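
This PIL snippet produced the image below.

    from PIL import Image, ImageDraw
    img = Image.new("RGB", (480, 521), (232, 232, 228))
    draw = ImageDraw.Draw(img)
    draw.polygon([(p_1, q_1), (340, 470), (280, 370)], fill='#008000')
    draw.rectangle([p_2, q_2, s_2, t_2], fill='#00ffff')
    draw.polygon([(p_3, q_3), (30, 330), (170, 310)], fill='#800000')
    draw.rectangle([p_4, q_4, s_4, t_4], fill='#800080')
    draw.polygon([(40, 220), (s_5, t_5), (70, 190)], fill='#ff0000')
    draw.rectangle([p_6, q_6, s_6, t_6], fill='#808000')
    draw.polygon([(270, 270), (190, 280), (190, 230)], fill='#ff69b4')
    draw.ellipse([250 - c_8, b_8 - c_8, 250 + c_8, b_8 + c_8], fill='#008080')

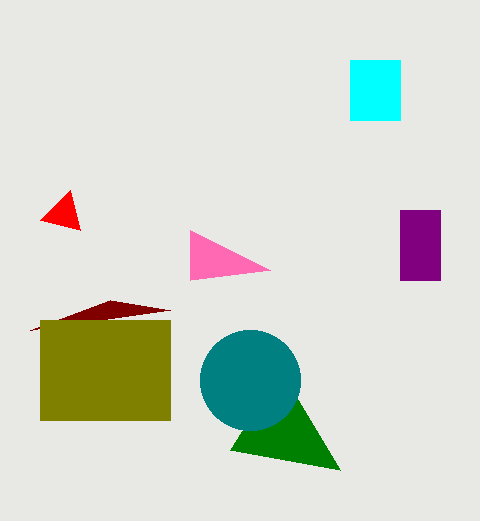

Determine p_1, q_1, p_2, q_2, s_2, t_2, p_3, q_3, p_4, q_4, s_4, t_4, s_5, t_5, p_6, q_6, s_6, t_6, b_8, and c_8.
p_1 = 230; q_1 = 450; p_2 = 350; q_2 = 60; s_2 = 400; t_2 = 120; p_3 = 110; q_3 = 300; p_4 = 400; q_4 = 210; s_4 = 440; t_4 = 280; s_5 = 80; t_5 = 230; p_6 = 40; q_6 = 320; s_6 = 170; t_6 = 420; b_8 = 380; c_8 = 50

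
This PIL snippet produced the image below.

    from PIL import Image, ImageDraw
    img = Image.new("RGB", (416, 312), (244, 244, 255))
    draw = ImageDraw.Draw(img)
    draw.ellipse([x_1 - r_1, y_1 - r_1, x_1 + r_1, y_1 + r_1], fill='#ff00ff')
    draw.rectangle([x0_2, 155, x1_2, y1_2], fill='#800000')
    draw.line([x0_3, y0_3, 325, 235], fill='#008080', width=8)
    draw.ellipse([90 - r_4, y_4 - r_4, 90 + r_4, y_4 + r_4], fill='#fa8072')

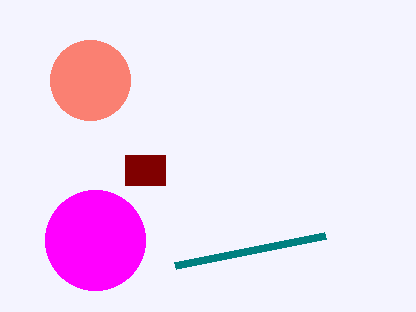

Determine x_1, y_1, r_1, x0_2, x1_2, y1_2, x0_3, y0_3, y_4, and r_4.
x_1 = 95, y_1 = 240, r_1 = 50, x0_2 = 125, x1_2 = 165, y1_2 = 185, x0_3 = 175, y0_3 = 265, y_4 = 80, r_4 = 40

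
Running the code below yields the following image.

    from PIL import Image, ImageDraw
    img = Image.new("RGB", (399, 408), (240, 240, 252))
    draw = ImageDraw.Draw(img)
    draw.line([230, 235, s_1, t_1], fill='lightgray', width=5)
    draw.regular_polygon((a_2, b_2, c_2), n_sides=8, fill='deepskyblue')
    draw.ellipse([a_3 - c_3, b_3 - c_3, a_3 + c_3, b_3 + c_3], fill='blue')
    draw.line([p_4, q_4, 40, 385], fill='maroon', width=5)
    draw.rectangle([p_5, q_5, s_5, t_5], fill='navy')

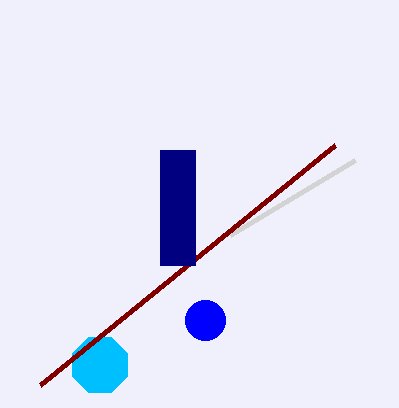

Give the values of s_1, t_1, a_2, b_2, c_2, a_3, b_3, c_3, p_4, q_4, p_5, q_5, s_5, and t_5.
s_1 = 355, t_1 = 160, a_2 = 100, b_2 = 365, c_2 = 30, a_3 = 205, b_3 = 320, c_3 = 20, p_4 = 335, q_4 = 145, p_5 = 160, q_5 = 150, s_5 = 195, t_5 = 265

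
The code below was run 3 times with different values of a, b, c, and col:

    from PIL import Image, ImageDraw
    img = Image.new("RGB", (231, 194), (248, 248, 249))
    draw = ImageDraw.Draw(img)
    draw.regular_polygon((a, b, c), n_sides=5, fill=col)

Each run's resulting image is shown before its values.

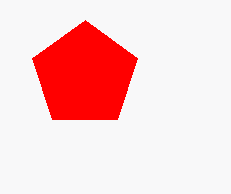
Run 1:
a = 85
b = 75
c = 55
col = 'red'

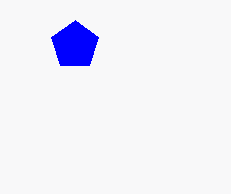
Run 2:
a = 75
b = 45
c = 25
col = 'blue'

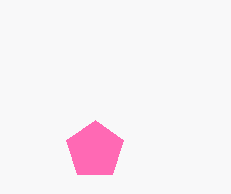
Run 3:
a = 95
b = 150
c = 30
col = 'hotpink'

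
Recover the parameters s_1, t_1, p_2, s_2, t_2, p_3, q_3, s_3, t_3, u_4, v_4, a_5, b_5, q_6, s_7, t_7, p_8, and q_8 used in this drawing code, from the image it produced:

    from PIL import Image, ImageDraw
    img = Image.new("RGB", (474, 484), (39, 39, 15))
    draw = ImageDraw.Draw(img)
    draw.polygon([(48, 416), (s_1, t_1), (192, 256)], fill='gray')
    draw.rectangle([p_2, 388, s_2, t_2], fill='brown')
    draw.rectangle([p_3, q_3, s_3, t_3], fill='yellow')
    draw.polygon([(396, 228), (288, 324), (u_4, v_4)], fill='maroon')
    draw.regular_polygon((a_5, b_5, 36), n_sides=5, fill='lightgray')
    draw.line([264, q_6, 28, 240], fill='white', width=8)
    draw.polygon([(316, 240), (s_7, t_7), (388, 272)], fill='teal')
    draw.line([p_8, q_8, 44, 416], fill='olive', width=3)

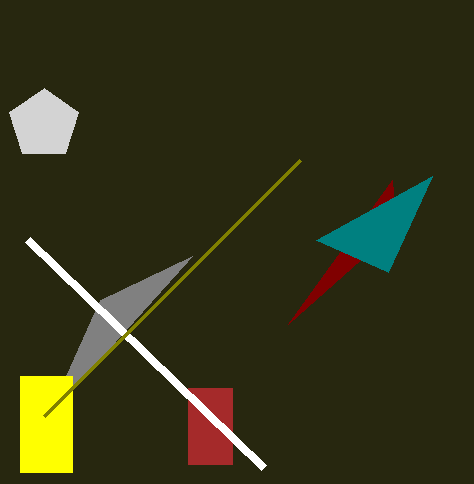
s_1 = 100; t_1 = 300; p_2 = 188; s_2 = 232; t_2 = 464; p_3 = 20; q_3 = 376; s_3 = 72; t_3 = 472; u_4 = 392; v_4 = 180; a_5 = 44; b_5 = 124; q_6 = 468; s_7 = 432; t_7 = 176; p_8 = 300; q_8 = 160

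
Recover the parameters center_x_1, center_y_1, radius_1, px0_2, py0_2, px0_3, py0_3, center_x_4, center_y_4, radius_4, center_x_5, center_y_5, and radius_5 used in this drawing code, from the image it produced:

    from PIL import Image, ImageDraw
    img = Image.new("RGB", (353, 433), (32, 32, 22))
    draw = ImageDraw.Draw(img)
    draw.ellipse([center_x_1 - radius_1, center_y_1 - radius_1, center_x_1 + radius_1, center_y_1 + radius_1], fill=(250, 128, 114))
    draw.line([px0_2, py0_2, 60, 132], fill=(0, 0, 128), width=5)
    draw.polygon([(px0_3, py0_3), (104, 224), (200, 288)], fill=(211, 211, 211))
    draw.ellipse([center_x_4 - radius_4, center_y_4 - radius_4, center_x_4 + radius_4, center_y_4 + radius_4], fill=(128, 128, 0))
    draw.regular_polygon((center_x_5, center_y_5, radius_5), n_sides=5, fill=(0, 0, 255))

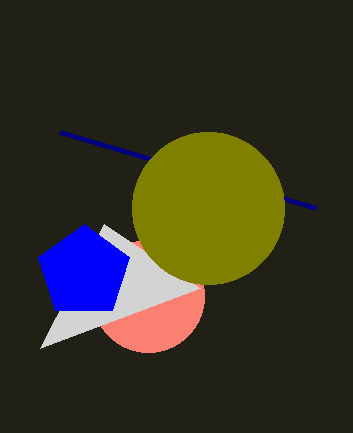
center_x_1 = 148; center_y_1 = 296; radius_1 = 56; px0_2 = 316; py0_2 = 208; px0_3 = 40; py0_3 = 348; center_x_4 = 208; center_y_4 = 208; radius_4 = 76; center_x_5 = 84; center_y_5 = 272; radius_5 = 48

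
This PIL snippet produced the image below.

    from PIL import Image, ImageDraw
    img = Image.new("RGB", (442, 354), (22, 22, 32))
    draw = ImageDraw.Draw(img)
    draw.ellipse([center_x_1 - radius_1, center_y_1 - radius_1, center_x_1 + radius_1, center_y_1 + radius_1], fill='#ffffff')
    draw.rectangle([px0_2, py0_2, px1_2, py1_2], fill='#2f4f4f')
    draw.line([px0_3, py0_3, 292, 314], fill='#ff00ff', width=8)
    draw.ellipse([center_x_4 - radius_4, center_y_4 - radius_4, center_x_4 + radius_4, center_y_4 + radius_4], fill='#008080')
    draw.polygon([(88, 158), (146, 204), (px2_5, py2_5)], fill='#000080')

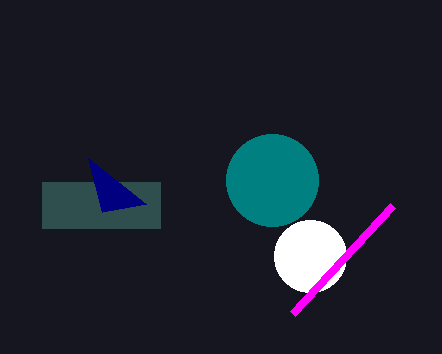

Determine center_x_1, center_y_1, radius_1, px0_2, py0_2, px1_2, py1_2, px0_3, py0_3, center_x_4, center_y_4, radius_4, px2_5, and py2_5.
center_x_1 = 310, center_y_1 = 256, radius_1 = 36, px0_2 = 42, py0_2 = 182, px1_2 = 160, py1_2 = 228, px0_3 = 392, py0_3 = 206, center_x_4 = 272, center_y_4 = 180, radius_4 = 46, px2_5 = 102, py2_5 = 212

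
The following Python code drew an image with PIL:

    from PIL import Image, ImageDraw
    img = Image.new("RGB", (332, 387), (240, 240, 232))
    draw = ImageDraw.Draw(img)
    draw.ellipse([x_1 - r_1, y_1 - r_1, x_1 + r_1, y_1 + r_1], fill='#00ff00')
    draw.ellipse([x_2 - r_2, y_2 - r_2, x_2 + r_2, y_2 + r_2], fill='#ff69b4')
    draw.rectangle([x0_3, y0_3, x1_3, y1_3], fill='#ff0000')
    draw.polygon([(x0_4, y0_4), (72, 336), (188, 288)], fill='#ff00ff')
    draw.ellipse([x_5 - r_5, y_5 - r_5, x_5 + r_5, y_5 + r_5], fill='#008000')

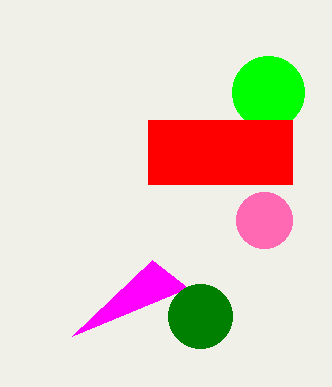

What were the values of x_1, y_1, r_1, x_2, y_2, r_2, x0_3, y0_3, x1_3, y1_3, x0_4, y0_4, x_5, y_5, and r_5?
x_1 = 268, y_1 = 92, r_1 = 36, x_2 = 264, y_2 = 220, r_2 = 28, x0_3 = 148, y0_3 = 120, x1_3 = 292, y1_3 = 184, x0_4 = 152, y0_4 = 260, x_5 = 200, y_5 = 316, r_5 = 32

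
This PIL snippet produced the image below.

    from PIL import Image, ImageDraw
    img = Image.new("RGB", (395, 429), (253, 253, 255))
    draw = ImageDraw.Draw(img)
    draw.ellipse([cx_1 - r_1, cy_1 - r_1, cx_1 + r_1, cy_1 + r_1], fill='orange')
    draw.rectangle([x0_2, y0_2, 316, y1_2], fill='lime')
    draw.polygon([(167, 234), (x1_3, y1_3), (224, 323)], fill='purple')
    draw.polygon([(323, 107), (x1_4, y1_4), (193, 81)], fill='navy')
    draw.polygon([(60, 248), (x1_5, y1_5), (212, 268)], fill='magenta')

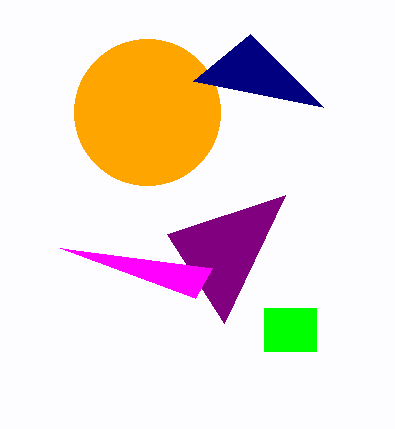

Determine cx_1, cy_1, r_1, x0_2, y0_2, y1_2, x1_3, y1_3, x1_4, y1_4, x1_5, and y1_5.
cx_1 = 147, cy_1 = 112, r_1 = 73, x0_2 = 264, y0_2 = 308, y1_2 = 351, x1_3 = 285, y1_3 = 195, x1_4 = 250, y1_4 = 34, x1_5 = 195, y1_5 = 298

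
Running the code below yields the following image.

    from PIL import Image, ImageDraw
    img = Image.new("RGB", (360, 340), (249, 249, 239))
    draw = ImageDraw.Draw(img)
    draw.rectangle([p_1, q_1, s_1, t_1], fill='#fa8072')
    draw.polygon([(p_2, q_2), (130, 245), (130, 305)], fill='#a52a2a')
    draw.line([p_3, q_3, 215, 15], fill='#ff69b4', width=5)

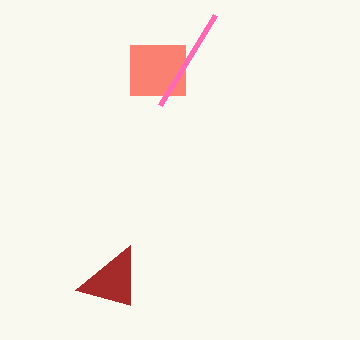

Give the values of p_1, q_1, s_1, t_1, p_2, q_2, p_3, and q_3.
p_1 = 130; q_1 = 45; s_1 = 185; t_1 = 95; p_2 = 75; q_2 = 290; p_3 = 160; q_3 = 105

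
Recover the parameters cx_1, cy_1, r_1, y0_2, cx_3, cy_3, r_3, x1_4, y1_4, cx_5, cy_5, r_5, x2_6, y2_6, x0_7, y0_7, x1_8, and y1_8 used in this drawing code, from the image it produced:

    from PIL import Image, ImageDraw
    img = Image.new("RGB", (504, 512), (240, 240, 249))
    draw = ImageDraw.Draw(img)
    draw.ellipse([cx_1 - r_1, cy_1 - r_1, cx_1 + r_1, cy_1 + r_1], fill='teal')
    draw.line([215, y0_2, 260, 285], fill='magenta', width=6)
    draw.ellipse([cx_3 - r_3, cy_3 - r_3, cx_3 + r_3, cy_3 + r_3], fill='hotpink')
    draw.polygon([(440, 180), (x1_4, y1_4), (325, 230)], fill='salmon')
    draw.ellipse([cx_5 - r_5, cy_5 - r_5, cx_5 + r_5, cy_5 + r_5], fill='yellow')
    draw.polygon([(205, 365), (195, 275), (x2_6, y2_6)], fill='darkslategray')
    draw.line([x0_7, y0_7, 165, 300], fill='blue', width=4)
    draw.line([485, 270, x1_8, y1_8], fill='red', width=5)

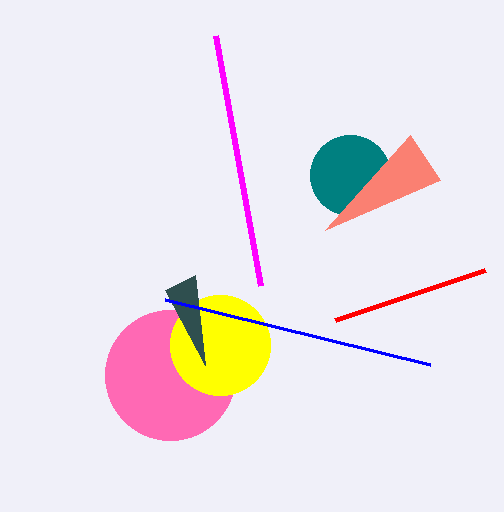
cx_1 = 350; cy_1 = 175; r_1 = 40; y0_2 = 35; cx_3 = 170; cy_3 = 375; r_3 = 65; x1_4 = 410; y1_4 = 135; cx_5 = 220; cy_5 = 345; r_5 = 50; x2_6 = 165; y2_6 = 290; x0_7 = 430; y0_7 = 365; x1_8 = 335; y1_8 = 320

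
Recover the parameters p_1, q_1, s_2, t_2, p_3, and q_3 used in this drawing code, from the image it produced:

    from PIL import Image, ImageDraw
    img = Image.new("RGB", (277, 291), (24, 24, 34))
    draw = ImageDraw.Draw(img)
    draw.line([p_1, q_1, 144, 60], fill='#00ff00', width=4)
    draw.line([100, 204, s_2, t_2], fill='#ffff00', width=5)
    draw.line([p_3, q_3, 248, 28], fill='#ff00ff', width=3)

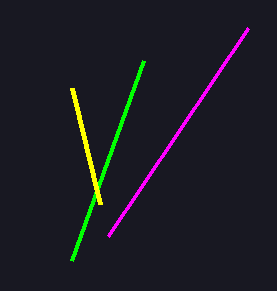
p_1 = 72; q_1 = 260; s_2 = 72; t_2 = 88; p_3 = 108; q_3 = 236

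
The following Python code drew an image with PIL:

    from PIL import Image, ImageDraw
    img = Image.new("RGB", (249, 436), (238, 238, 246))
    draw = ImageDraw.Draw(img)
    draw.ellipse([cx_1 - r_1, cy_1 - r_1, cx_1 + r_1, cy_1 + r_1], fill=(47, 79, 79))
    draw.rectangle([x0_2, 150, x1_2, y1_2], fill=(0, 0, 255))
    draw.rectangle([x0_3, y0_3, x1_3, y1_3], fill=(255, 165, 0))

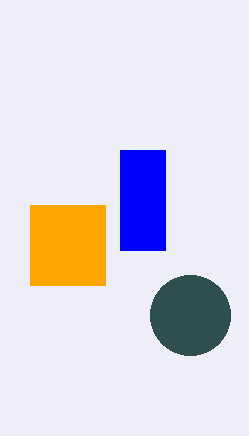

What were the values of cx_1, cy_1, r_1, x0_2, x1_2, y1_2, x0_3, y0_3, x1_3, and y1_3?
cx_1 = 190
cy_1 = 315
r_1 = 40
x0_2 = 120
x1_2 = 165
y1_2 = 250
x0_3 = 30
y0_3 = 205
x1_3 = 105
y1_3 = 285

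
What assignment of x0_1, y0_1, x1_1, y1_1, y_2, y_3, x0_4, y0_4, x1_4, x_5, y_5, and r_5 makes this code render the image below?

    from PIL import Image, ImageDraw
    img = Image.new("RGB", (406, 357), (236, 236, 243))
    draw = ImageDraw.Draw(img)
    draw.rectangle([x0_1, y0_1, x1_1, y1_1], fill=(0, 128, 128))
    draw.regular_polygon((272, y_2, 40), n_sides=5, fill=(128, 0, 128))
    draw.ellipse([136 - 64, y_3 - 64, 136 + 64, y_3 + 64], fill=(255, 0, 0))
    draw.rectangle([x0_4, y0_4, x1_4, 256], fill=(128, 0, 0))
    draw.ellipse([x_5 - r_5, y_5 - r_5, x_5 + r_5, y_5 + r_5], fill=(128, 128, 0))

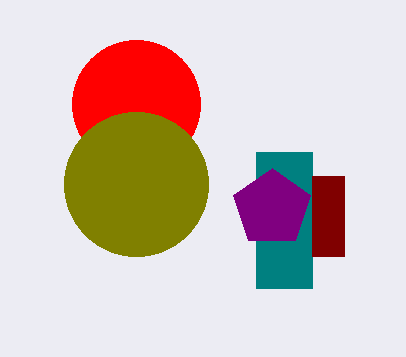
x0_1 = 256
y0_1 = 152
x1_1 = 312
y1_1 = 288
y_2 = 208
y_3 = 104
x0_4 = 312
y0_4 = 176
x1_4 = 344
x_5 = 136
y_5 = 184
r_5 = 72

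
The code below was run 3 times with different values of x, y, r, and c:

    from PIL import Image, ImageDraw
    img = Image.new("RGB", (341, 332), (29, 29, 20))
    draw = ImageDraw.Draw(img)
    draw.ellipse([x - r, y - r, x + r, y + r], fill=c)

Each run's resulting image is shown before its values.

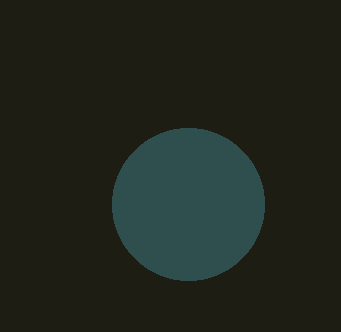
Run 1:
x = 188; y = 204; r = 76; c = 'darkslategray'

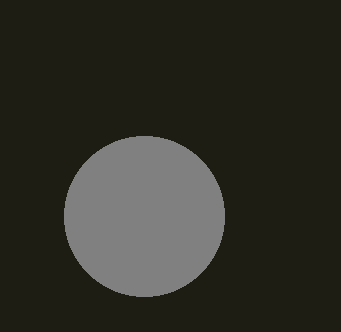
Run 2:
x = 144
y = 216
r = 80
c = 'gray'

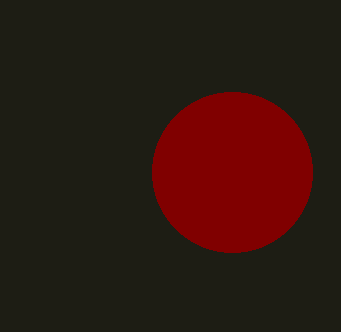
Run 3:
x = 232; y = 172; r = 80; c = 'maroon'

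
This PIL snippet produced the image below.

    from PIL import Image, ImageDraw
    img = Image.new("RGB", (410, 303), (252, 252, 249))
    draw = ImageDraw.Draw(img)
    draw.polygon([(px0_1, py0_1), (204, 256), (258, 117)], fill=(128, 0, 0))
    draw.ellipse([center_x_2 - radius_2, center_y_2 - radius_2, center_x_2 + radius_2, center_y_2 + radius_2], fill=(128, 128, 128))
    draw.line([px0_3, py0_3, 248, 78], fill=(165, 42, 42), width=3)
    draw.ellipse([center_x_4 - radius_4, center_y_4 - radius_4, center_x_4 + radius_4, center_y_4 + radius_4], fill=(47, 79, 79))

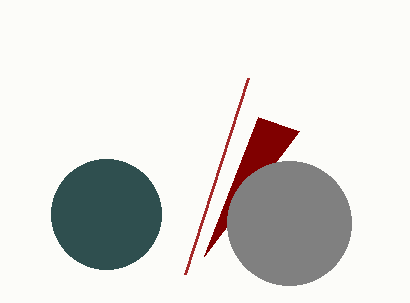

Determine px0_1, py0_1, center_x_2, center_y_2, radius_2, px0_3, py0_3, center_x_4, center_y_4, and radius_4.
px0_1 = 299; py0_1 = 131; center_x_2 = 289; center_y_2 = 223; radius_2 = 62; px0_3 = 185; py0_3 = 274; center_x_4 = 106; center_y_4 = 214; radius_4 = 55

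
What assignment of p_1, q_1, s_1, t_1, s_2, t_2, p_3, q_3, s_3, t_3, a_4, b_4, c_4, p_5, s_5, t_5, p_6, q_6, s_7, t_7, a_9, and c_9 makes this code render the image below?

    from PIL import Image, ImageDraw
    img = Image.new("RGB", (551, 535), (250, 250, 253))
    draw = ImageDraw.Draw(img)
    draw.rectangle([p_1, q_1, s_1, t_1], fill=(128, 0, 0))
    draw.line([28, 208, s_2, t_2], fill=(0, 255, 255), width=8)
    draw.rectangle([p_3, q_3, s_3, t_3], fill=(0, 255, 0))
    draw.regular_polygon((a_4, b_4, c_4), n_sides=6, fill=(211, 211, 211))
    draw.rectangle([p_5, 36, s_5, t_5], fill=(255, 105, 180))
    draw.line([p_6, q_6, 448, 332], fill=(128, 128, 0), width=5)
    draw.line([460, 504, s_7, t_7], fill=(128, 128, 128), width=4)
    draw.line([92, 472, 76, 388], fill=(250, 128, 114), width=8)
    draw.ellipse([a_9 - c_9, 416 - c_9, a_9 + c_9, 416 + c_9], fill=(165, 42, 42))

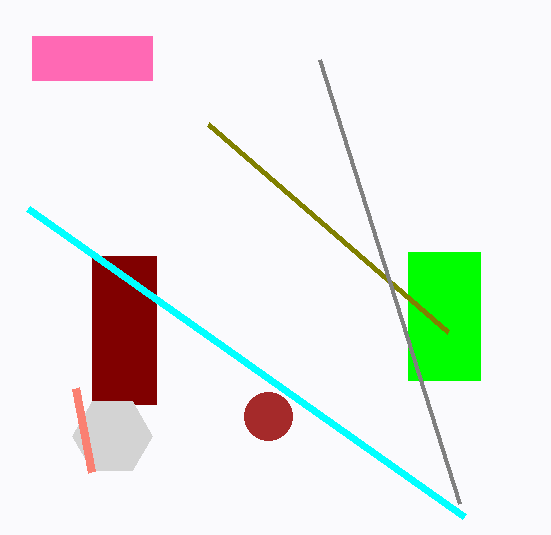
p_1 = 92, q_1 = 256, s_1 = 156, t_1 = 404, s_2 = 464, t_2 = 516, p_3 = 408, q_3 = 252, s_3 = 480, t_3 = 380, a_4 = 112, b_4 = 436, c_4 = 40, p_5 = 32, s_5 = 152, t_5 = 80, p_6 = 208, q_6 = 124, s_7 = 320, t_7 = 60, a_9 = 268, c_9 = 24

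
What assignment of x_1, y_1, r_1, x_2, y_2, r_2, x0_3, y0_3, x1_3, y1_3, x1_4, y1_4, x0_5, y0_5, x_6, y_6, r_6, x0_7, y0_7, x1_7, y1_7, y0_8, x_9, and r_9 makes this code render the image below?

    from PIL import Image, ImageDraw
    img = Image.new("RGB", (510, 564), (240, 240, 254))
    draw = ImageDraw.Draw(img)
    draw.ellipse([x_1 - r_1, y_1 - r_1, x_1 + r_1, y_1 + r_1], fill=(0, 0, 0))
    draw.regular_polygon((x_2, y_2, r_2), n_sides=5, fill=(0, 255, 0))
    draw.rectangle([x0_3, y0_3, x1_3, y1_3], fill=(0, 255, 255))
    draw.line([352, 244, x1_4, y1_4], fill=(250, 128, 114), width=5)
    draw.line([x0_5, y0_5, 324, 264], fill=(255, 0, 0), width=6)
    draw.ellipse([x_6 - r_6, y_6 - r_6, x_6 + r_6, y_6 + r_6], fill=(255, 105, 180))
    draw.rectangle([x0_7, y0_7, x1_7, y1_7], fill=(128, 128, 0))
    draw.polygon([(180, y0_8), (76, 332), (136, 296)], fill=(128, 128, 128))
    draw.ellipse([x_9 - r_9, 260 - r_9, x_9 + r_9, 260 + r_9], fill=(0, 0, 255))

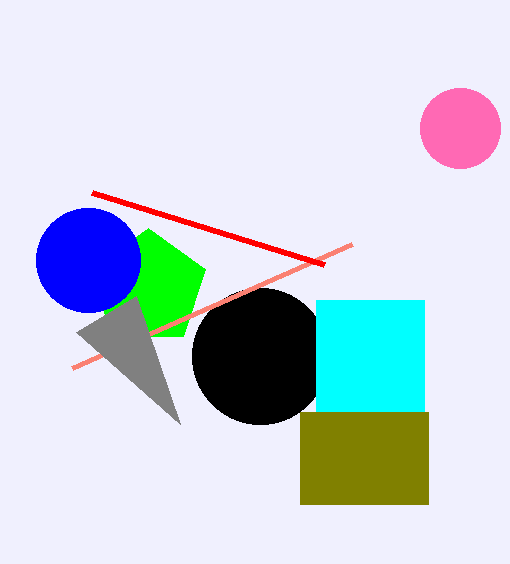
x_1 = 260, y_1 = 356, r_1 = 68, x_2 = 148, y_2 = 288, r_2 = 60, x0_3 = 316, y0_3 = 300, x1_3 = 424, y1_3 = 412, x1_4 = 72, y1_4 = 368, x0_5 = 92, y0_5 = 192, x_6 = 460, y_6 = 128, r_6 = 40, x0_7 = 300, y0_7 = 412, x1_7 = 428, y1_7 = 504, y0_8 = 424, x_9 = 88, r_9 = 52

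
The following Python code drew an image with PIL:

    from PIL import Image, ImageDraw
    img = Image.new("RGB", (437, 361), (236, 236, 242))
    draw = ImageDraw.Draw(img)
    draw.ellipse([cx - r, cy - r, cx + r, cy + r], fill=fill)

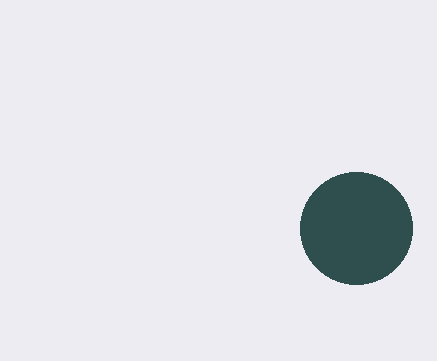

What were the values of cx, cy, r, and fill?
cx = 356; cy = 228; r = 56; fill = 'darkslategray'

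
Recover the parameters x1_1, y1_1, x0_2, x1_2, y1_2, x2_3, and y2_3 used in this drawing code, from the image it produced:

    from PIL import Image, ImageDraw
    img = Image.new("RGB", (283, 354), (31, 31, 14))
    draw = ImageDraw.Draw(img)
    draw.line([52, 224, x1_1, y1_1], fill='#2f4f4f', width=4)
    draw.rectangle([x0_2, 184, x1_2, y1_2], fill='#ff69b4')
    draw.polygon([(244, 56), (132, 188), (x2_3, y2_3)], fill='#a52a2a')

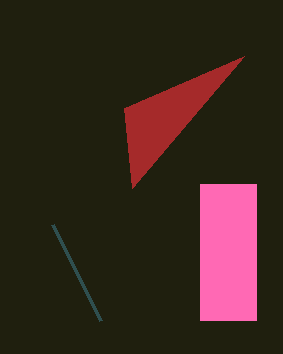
x1_1 = 100; y1_1 = 320; x0_2 = 200; x1_2 = 256; y1_2 = 320; x2_3 = 124; y2_3 = 108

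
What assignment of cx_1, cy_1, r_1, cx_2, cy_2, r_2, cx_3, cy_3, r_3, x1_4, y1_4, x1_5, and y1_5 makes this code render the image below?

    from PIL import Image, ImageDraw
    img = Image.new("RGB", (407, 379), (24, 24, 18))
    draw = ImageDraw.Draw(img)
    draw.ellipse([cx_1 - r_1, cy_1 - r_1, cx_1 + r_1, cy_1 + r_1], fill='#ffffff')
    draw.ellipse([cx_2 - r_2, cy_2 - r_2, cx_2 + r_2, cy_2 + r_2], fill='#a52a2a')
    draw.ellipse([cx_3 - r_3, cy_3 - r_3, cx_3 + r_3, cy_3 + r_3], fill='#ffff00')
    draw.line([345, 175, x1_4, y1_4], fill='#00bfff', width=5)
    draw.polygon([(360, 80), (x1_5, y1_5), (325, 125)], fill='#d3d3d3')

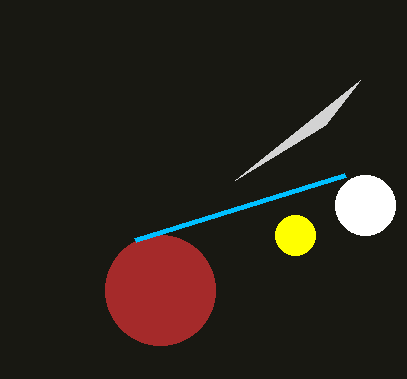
cx_1 = 365, cy_1 = 205, r_1 = 30, cx_2 = 160, cy_2 = 290, r_2 = 55, cx_3 = 295, cy_3 = 235, r_3 = 20, x1_4 = 135, y1_4 = 240, x1_5 = 235, y1_5 = 180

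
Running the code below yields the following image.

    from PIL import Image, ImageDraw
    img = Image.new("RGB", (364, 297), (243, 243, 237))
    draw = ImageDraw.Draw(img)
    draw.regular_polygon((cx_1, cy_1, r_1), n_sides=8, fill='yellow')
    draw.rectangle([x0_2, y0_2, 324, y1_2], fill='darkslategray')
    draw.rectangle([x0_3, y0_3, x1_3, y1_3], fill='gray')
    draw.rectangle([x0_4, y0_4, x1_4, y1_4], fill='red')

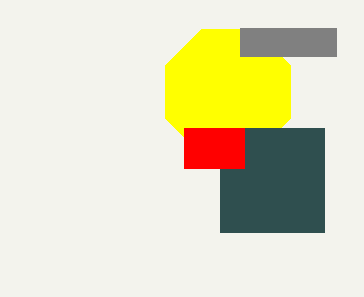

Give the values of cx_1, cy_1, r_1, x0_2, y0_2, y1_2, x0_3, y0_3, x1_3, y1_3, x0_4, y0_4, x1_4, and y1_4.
cx_1 = 228, cy_1 = 92, r_1 = 68, x0_2 = 220, y0_2 = 128, y1_2 = 232, x0_3 = 240, y0_3 = 28, x1_3 = 336, y1_3 = 56, x0_4 = 184, y0_4 = 128, x1_4 = 244, y1_4 = 168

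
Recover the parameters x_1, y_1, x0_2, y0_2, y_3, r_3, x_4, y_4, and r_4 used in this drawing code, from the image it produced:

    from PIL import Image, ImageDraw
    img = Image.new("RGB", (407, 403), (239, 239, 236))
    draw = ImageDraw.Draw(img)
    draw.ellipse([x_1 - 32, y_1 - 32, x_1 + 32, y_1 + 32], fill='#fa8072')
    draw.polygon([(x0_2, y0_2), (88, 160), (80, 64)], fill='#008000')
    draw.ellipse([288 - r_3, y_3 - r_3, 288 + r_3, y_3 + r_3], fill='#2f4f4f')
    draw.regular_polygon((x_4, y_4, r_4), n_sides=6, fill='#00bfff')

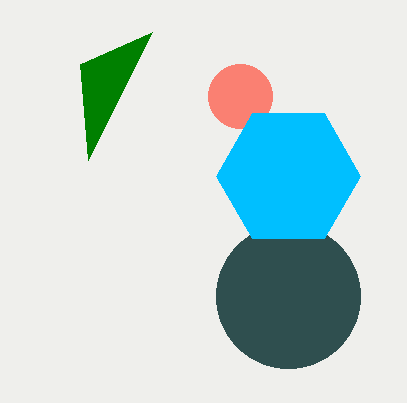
x_1 = 240, y_1 = 96, x0_2 = 152, y0_2 = 32, y_3 = 296, r_3 = 72, x_4 = 288, y_4 = 176, r_4 = 72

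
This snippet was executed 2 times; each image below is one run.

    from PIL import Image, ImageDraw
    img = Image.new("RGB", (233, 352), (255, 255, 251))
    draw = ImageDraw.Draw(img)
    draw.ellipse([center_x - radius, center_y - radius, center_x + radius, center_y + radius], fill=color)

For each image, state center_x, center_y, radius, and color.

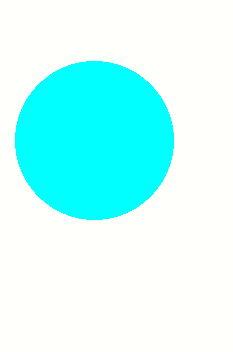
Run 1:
center_x = 94
center_y = 140
radius = 79
color = 'cyan'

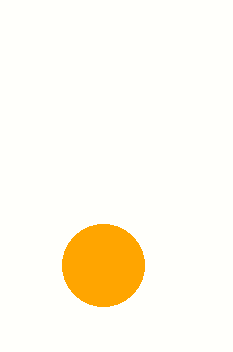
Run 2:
center_x = 103
center_y = 265
radius = 41
color = 'orange'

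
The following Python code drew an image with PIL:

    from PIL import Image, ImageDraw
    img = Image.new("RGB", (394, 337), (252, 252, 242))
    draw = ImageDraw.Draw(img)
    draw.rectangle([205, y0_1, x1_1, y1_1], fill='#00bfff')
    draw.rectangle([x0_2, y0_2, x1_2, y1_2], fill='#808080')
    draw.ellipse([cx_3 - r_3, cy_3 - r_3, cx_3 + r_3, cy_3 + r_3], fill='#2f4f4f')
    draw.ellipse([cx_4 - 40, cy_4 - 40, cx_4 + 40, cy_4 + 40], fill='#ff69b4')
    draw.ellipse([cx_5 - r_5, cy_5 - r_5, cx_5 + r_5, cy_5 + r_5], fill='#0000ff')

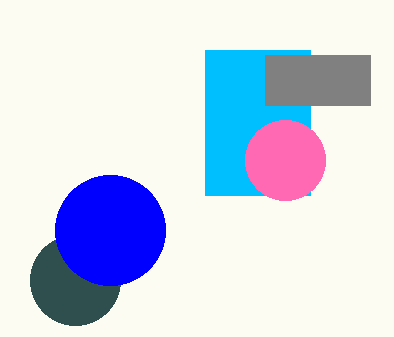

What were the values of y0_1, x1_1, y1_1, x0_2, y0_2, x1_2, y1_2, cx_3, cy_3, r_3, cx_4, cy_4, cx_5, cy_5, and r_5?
y0_1 = 50
x1_1 = 310
y1_1 = 195
x0_2 = 265
y0_2 = 55
x1_2 = 370
y1_2 = 105
cx_3 = 75
cy_3 = 280
r_3 = 45
cx_4 = 285
cy_4 = 160
cx_5 = 110
cy_5 = 230
r_5 = 55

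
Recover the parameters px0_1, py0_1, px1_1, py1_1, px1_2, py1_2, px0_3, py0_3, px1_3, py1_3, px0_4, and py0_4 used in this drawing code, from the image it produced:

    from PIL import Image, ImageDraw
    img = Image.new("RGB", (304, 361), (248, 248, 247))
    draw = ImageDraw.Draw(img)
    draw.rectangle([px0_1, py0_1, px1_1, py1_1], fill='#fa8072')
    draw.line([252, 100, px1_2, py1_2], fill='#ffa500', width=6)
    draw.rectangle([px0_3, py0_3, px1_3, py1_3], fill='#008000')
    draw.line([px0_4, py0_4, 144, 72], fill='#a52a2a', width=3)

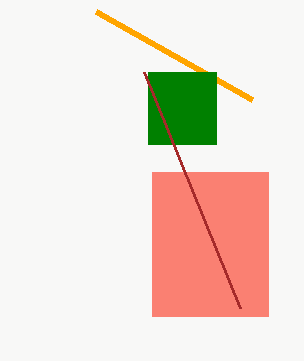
px0_1 = 152
py0_1 = 172
px1_1 = 268
py1_1 = 316
px1_2 = 96
py1_2 = 12
px0_3 = 148
py0_3 = 72
px1_3 = 216
py1_3 = 144
px0_4 = 240
py0_4 = 308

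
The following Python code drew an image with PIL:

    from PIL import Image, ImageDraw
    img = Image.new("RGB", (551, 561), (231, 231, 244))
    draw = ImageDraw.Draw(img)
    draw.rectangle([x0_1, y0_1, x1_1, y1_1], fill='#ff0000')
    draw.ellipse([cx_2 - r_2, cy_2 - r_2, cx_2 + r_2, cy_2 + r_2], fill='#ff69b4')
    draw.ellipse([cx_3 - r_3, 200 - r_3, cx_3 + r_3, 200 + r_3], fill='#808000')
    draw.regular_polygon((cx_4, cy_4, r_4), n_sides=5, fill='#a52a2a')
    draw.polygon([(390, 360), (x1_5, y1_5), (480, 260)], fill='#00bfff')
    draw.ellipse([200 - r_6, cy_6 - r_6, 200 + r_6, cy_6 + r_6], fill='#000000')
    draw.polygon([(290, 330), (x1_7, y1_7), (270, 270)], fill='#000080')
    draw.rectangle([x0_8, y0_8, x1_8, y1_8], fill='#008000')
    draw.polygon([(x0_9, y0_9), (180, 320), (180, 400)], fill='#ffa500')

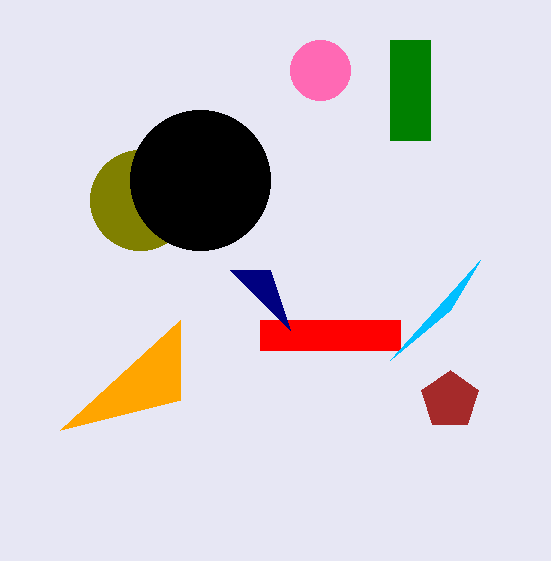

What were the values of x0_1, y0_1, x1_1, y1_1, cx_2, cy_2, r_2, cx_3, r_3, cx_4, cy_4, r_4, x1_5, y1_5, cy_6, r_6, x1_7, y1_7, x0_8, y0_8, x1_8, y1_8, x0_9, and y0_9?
x0_1 = 260, y0_1 = 320, x1_1 = 400, y1_1 = 350, cx_2 = 320, cy_2 = 70, r_2 = 30, cx_3 = 140, r_3 = 50, cx_4 = 450, cy_4 = 400, r_4 = 30, x1_5 = 450, y1_5 = 310, cy_6 = 180, r_6 = 70, x1_7 = 230, y1_7 = 270, x0_8 = 390, y0_8 = 40, x1_8 = 430, y1_8 = 140, x0_9 = 60, y0_9 = 430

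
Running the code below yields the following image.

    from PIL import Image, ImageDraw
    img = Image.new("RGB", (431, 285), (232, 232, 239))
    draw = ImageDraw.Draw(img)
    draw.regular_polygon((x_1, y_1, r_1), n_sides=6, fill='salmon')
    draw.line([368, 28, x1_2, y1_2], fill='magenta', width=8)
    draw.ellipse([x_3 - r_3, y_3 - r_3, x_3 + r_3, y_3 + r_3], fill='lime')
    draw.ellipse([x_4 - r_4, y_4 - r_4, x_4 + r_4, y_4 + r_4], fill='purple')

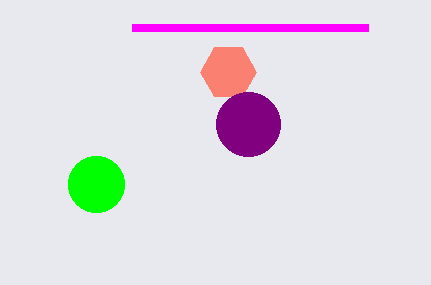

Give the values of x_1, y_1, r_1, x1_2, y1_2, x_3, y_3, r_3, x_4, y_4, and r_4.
x_1 = 228; y_1 = 72; r_1 = 28; x1_2 = 132; y1_2 = 28; x_3 = 96; y_3 = 184; r_3 = 28; x_4 = 248; y_4 = 124; r_4 = 32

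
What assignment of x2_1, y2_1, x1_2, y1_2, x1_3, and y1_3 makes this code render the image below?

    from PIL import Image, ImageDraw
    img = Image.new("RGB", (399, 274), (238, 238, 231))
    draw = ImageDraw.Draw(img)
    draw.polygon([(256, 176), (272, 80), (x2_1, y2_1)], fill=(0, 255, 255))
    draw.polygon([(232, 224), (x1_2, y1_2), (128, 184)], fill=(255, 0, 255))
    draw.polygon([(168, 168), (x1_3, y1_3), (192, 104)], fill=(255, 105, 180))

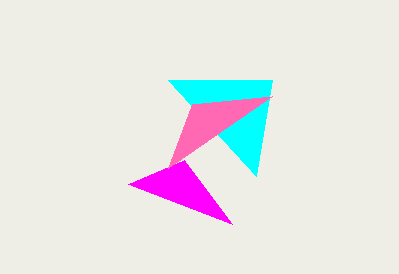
x2_1 = 168, y2_1 = 80, x1_2 = 184, y1_2 = 160, x1_3 = 272, y1_3 = 96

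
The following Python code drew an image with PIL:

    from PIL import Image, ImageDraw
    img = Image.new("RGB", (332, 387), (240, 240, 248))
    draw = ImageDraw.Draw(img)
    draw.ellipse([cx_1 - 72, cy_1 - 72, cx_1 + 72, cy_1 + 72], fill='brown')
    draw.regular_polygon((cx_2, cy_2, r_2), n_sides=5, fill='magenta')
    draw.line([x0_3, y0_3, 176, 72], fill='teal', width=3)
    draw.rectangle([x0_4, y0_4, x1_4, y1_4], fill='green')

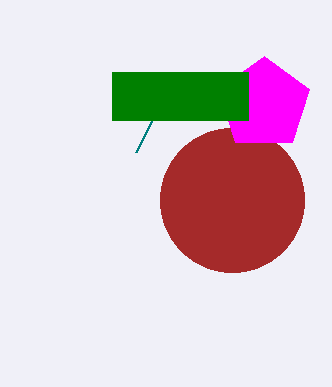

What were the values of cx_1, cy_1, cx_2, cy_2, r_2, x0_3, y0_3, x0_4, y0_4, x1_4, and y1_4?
cx_1 = 232, cy_1 = 200, cx_2 = 264, cy_2 = 104, r_2 = 48, x0_3 = 136, y0_3 = 152, x0_4 = 112, y0_4 = 72, x1_4 = 248, y1_4 = 120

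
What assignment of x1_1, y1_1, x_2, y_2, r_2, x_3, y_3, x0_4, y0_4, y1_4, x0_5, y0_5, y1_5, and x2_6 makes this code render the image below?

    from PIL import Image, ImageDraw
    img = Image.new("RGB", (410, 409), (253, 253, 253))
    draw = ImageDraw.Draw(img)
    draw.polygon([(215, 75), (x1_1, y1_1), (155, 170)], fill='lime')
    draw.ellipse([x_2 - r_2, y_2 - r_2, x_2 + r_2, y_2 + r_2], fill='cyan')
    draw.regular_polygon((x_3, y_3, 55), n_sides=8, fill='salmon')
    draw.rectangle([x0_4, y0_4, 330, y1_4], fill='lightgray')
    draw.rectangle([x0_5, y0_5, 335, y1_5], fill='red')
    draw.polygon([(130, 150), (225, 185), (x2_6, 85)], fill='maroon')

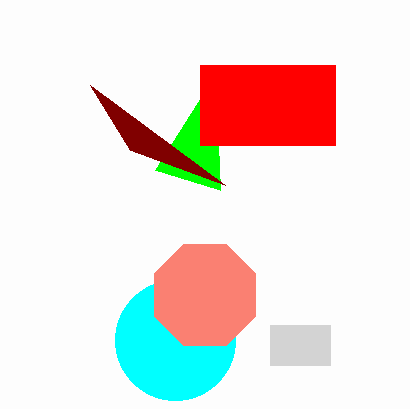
x1_1 = 220, y1_1 = 190, x_2 = 175, y_2 = 340, r_2 = 60, x_3 = 205, y_3 = 295, x0_4 = 270, y0_4 = 325, y1_4 = 365, x0_5 = 200, y0_5 = 65, y1_5 = 145, x2_6 = 90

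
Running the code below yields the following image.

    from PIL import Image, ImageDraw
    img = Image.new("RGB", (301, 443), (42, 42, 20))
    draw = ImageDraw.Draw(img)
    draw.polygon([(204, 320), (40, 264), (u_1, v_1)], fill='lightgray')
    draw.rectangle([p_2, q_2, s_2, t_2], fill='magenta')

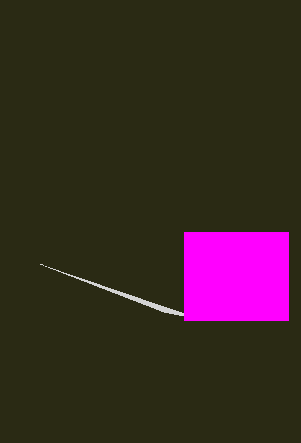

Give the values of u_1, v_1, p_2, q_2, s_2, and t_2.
u_1 = 164; v_1 = 312; p_2 = 184; q_2 = 232; s_2 = 288; t_2 = 320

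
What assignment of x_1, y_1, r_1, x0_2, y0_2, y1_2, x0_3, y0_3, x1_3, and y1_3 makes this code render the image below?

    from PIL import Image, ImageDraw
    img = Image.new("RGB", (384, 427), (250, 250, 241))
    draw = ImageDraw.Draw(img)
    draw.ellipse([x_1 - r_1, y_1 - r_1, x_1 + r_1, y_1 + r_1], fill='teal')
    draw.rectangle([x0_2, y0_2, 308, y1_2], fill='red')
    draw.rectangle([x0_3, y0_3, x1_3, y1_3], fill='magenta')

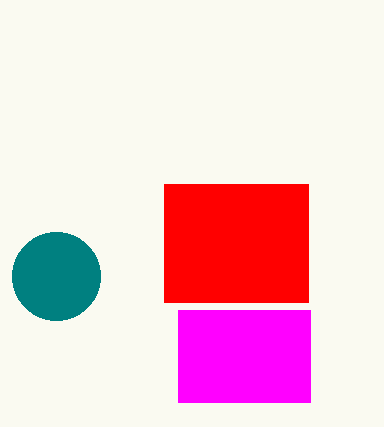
x_1 = 56
y_1 = 276
r_1 = 44
x0_2 = 164
y0_2 = 184
y1_2 = 302
x0_3 = 178
y0_3 = 310
x1_3 = 310
y1_3 = 402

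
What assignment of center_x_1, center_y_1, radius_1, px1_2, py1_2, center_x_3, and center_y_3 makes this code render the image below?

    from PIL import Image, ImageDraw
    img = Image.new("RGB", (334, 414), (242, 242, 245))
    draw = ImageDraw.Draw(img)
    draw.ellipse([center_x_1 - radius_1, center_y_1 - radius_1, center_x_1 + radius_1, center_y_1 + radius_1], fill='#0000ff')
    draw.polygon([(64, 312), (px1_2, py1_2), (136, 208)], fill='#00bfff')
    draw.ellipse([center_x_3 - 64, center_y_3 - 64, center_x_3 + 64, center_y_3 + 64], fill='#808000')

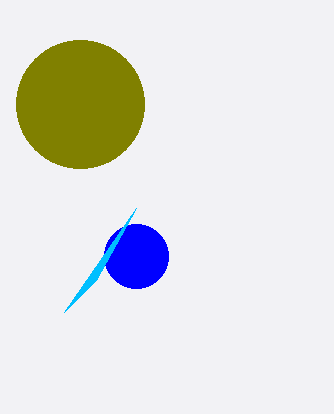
center_x_1 = 136, center_y_1 = 256, radius_1 = 32, px1_2 = 96, py1_2 = 280, center_x_3 = 80, center_y_3 = 104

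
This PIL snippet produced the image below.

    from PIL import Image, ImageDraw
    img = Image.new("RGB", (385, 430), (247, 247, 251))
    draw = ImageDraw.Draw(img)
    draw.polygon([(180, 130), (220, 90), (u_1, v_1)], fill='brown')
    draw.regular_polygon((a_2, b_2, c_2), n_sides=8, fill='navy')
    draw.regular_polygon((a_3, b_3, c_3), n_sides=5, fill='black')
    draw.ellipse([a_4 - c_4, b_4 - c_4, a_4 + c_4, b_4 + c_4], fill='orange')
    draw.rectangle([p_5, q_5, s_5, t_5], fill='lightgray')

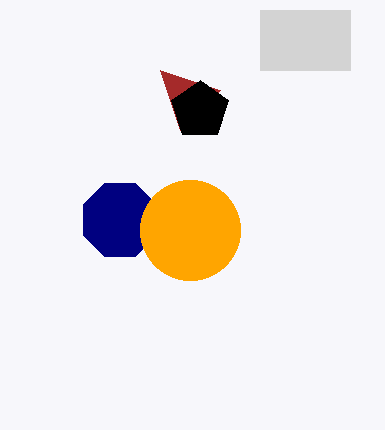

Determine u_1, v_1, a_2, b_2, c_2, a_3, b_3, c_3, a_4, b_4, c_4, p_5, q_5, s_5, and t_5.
u_1 = 160; v_1 = 70; a_2 = 120; b_2 = 220; c_2 = 40; a_3 = 200; b_3 = 110; c_3 = 30; a_4 = 190; b_4 = 230; c_4 = 50; p_5 = 260; q_5 = 10; s_5 = 350; t_5 = 70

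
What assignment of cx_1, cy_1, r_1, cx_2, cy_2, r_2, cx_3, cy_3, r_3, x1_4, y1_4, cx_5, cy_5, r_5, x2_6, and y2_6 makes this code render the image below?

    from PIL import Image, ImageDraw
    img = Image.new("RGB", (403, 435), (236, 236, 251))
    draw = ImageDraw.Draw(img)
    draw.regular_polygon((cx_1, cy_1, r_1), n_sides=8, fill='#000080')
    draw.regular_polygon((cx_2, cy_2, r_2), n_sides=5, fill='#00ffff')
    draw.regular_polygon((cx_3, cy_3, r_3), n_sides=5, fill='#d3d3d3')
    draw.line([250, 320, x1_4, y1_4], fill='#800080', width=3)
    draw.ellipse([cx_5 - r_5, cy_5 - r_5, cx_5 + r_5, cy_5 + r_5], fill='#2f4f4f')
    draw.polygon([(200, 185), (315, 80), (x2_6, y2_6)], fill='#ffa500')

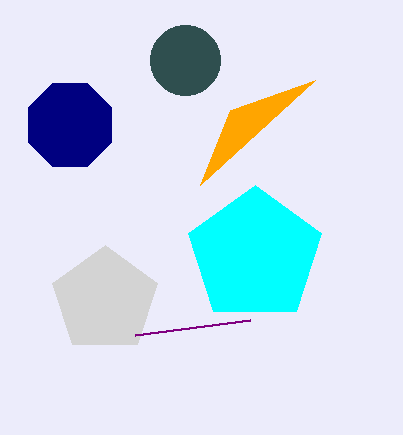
cx_1 = 70, cy_1 = 125, r_1 = 45, cx_2 = 255, cy_2 = 255, r_2 = 70, cx_3 = 105, cy_3 = 300, r_3 = 55, x1_4 = 135, y1_4 = 335, cx_5 = 185, cy_5 = 60, r_5 = 35, x2_6 = 230, y2_6 = 110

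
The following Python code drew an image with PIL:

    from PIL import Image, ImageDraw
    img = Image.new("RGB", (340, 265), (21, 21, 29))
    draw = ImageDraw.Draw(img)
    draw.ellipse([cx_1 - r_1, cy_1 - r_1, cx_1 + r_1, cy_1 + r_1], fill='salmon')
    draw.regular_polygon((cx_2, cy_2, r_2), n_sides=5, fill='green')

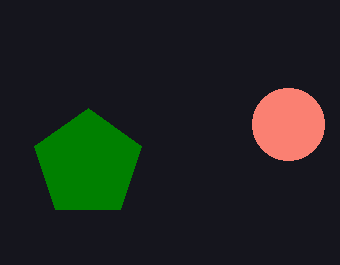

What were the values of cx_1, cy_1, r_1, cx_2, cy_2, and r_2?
cx_1 = 288, cy_1 = 124, r_1 = 36, cx_2 = 88, cy_2 = 164, r_2 = 56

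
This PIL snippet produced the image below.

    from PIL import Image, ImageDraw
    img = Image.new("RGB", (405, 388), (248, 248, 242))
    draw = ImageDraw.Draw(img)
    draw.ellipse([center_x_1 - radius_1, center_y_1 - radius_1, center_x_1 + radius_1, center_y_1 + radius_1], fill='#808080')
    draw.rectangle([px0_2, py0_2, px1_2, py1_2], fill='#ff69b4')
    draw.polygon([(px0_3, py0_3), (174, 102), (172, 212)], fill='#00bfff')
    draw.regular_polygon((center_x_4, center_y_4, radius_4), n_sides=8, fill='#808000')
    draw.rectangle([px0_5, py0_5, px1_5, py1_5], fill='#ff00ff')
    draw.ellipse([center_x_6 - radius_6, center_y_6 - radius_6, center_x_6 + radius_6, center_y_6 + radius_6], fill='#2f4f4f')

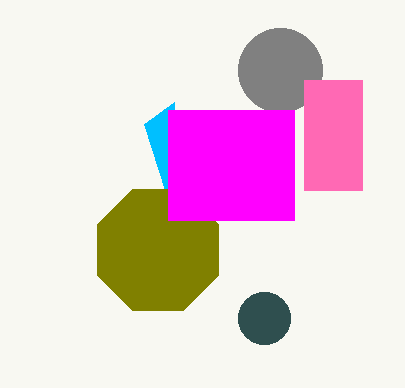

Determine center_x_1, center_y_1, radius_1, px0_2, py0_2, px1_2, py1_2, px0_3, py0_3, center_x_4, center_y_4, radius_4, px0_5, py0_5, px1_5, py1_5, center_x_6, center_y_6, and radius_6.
center_x_1 = 280
center_y_1 = 70
radius_1 = 42
px0_2 = 304
py0_2 = 80
px1_2 = 362
py1_2 = 190
px0_3 = 144
py0_3 = 124
center_x_4 = 158
center_y_4 = 250
radius_4 = 66
px0_5 = 168
py0_5 = 110
px1_5 = 294
py1_5 = 220
center_x_6 = 264
center_y_6 = 318
radius_6 = 26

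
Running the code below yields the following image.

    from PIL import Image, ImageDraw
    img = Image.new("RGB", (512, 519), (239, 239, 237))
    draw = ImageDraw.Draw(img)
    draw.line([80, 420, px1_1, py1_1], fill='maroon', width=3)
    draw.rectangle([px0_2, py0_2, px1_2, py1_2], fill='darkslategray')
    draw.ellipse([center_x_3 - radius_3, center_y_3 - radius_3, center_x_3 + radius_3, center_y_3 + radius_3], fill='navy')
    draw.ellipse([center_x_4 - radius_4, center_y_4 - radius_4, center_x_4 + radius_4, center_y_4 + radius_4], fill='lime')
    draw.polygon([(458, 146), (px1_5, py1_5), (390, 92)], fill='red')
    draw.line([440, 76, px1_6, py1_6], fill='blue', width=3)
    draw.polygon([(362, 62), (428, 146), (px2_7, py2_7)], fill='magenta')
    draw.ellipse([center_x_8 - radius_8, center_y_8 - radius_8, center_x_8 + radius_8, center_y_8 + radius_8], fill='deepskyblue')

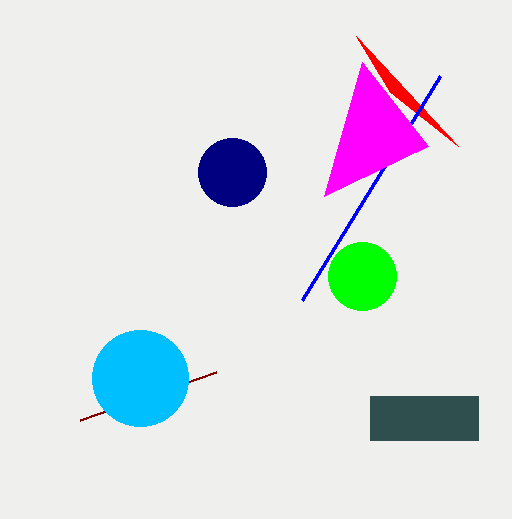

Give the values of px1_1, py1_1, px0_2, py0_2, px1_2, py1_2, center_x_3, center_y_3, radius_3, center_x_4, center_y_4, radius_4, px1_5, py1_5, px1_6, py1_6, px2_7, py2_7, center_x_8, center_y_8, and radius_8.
px1_1 = 216; py1_1 = 372; px0_2 = 370; py0_2 = 396; px1_2 = 478; py1_2 = 440; center_x_3 = 232; center_y_3 = 172; radius_3 = 34; center_x_4 = 362; center_y_4 = 276; radius_4 = 34; px1_5 = 356; py1_5 = 36; px1_6 = 302; py1_6 = 300; px2_7 = 324; py2_7 = 196; center_x_8 = 140; center_y_8 = 378; radius_8 = 48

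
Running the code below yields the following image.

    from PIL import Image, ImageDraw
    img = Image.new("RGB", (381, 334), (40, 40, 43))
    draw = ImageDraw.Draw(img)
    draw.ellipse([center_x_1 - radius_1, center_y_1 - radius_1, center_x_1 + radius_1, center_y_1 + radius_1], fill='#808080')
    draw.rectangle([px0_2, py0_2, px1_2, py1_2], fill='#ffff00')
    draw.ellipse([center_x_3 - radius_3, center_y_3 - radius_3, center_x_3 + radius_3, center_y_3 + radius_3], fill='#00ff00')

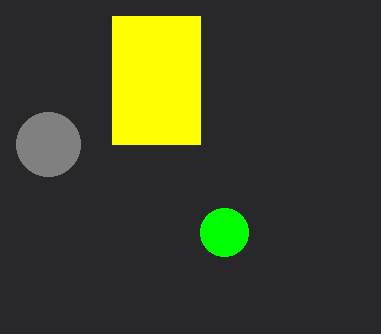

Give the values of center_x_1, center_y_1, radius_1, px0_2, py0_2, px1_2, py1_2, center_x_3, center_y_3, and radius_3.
center_x_1 = 48
center_y_1 = 144
radius_1 = 32
px0_2 = 112
py0_2 = 16
px1_2 = 200
py1_2 = 144
center_x_3 = 224
center_y_3 = 232
radius_3 = 24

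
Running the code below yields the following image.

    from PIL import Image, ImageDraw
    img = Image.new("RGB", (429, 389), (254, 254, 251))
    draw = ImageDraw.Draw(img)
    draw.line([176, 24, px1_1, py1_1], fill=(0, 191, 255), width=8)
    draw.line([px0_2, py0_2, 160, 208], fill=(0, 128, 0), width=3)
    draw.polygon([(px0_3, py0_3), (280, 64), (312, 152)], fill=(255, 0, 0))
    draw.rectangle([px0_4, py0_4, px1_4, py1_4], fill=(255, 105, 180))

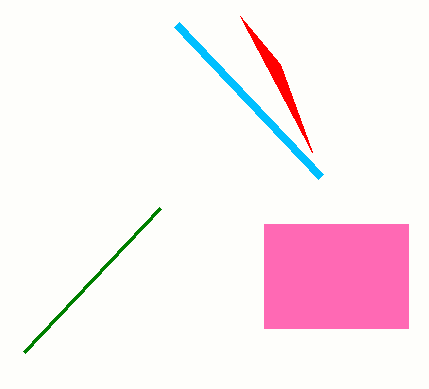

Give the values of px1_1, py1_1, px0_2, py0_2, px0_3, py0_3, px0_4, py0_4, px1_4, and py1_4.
px1_1 = 320
py1_1 = 176
px0_2 = 24
py0_2 = 352
px0_3 = 240
py0_3 = 16
px0_4 = 264
py0_4 = 224
px1_4 = 408
py1_4 = 328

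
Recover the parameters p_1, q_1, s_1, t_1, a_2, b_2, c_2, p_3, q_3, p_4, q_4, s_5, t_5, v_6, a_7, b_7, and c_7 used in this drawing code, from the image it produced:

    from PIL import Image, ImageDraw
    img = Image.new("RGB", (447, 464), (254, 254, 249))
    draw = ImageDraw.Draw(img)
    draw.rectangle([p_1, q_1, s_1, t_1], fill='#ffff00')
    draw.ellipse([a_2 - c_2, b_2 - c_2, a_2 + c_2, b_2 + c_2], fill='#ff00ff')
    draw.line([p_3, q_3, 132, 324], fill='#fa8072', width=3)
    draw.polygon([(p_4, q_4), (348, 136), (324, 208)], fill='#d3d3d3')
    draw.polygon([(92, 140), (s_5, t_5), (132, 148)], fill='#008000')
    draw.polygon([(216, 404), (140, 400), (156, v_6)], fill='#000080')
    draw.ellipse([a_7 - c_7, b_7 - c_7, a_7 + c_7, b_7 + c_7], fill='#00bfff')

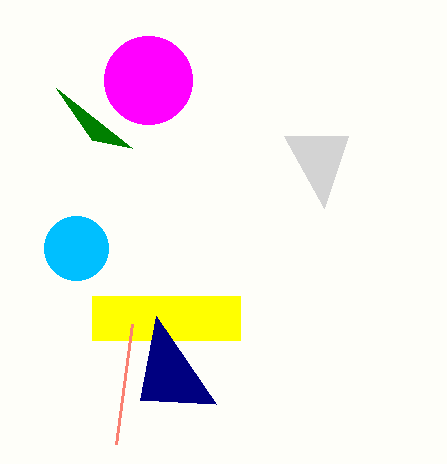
p_1 = 92
q_1 = 296
s_1 = 240
t_1 = 340
a_2 = 148
b_2 = 80
c_2 = 44
p_3 = 116
q_3 = 444
p_4 = 284
q_4 = 136
s_5 = 56
t_5 = 88
v_6 = 316
a_7 = 76
b_7 = 248
c_7 = 32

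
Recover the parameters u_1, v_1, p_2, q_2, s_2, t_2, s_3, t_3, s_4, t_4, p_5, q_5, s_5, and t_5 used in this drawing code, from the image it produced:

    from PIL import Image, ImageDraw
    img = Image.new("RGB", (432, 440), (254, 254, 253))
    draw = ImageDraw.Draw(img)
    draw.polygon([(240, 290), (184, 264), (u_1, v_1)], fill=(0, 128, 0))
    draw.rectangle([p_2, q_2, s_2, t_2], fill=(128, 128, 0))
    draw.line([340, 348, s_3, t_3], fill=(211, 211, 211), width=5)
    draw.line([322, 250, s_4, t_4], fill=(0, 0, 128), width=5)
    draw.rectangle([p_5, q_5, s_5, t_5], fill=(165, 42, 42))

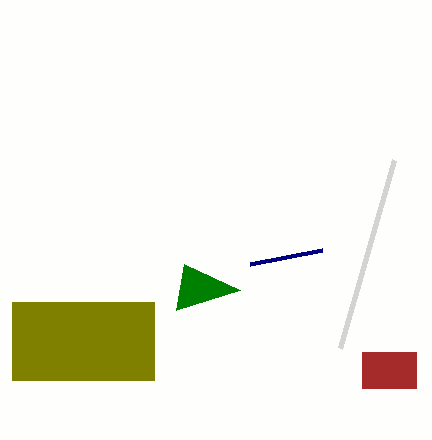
u_1 = 176
v_1 = 310
p_2 = 12
q_2 = 302
s_2 = 154
t_2 = 380
s_3 = 394
t_3 = 160
s_4 = 250
t_4 = 264
p_5 = 362
q_5 = 352
s_5 = 416
t_5 = 388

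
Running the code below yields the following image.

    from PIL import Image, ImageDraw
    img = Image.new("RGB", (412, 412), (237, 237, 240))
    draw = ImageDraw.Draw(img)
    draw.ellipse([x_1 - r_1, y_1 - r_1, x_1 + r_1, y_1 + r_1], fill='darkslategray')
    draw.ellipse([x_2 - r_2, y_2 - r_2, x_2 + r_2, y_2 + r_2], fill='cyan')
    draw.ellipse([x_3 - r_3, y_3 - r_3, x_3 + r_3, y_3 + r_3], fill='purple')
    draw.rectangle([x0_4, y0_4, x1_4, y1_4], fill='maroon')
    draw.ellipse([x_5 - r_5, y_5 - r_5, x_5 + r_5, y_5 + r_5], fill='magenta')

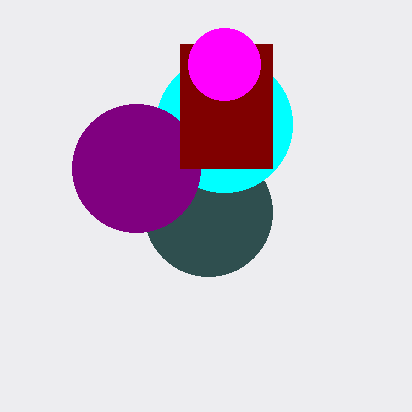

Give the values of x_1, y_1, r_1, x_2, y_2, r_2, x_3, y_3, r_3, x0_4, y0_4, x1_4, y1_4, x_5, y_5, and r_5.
x_1 = 208
y_1 = 212
r_1 = 64
x_2 = 224
y_2 = 124
r_2 = 68
x_3 = 136
y_3 = 168
r_3 = 64
x0_4 = 180
y0_4 = 44
x1_4 = 272
y1_4 = 168
x_5 = 224
y_5 = 64
r_5 = 36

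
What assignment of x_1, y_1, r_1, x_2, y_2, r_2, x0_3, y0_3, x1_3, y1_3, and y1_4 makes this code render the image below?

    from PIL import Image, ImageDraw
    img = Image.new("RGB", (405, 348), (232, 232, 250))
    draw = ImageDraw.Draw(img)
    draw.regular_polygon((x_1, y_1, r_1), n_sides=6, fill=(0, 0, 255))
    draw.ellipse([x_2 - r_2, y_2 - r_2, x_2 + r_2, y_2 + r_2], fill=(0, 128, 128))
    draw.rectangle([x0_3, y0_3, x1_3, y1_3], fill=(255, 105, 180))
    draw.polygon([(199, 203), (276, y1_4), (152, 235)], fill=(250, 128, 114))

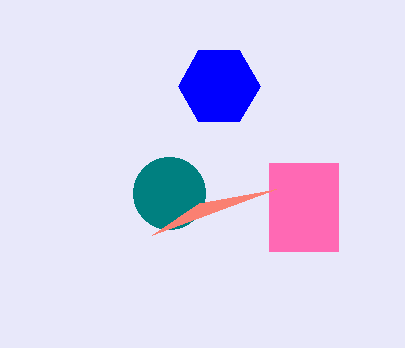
x_1 = 219, y_1 = 86, r_1 = 41, x_2 = 169, y_2 = 193, r_2 = 36, x0_3 = 269, y0_3 = 163, x1_3 = 338, y1_3 = 251, y1_4 = 189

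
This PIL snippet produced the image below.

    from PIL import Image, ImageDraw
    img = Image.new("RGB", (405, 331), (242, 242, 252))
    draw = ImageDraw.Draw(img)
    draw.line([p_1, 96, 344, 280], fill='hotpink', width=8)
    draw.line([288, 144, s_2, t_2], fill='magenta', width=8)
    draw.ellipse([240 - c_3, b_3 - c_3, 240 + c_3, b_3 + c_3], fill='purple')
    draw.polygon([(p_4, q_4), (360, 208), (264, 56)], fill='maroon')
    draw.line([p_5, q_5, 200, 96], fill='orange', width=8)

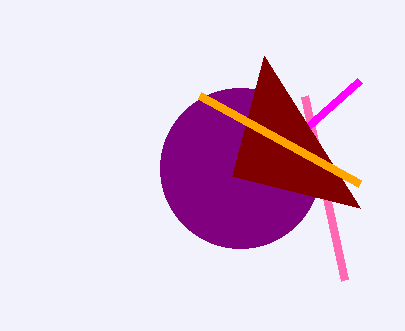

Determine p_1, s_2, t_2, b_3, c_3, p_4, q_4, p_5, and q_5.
p_1 = 304, s_2 = 360, t_2 = 80, b_3 = 168, c_3 = 80, p_4 = 232, q_4 = 176, p_5 = 360, q_5 = 184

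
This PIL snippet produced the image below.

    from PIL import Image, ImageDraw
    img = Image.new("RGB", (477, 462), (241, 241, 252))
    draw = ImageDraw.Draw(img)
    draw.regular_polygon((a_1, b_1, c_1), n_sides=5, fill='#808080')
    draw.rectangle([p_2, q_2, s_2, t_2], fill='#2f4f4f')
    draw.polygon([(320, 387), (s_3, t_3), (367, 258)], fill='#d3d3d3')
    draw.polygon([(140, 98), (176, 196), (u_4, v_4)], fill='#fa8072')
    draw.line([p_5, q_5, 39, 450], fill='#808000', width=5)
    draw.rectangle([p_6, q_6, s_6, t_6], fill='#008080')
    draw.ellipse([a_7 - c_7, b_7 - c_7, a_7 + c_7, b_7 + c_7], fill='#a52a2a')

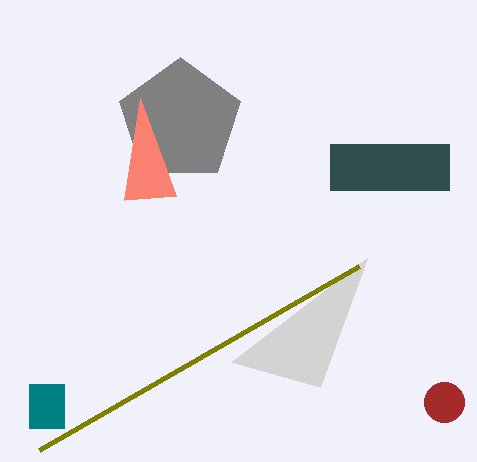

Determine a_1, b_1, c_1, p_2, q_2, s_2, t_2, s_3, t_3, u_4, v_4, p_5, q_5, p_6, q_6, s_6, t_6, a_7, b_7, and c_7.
a_1 = 180, b_1 = 121, c_1 = 64, p_2 = 330, q_2 = 144, s_2 = 449, t_2 = 190, s_3 = 231, t_3 = 362, u_4 = 124, v_4 = 200, p_5 = 359, q_5 = 266, p_6 = 29, q_6 = 384, s_6 = 64, t_6 = 428, a_7 = 444, b_7 = 402, c_7 = 20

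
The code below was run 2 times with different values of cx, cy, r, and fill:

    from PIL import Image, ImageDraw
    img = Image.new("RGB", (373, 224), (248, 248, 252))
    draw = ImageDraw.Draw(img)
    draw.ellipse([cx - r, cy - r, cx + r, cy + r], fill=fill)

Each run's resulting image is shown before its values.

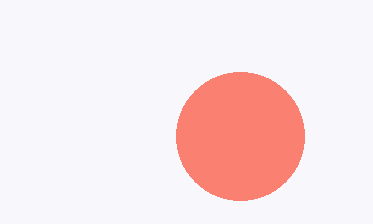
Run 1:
cx = 240
cy = 136
r = 64
fill = 'salmon'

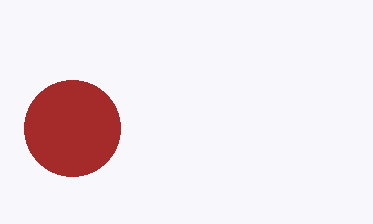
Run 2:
cx = 72, cy = 128, r = 48, fill = 'brown'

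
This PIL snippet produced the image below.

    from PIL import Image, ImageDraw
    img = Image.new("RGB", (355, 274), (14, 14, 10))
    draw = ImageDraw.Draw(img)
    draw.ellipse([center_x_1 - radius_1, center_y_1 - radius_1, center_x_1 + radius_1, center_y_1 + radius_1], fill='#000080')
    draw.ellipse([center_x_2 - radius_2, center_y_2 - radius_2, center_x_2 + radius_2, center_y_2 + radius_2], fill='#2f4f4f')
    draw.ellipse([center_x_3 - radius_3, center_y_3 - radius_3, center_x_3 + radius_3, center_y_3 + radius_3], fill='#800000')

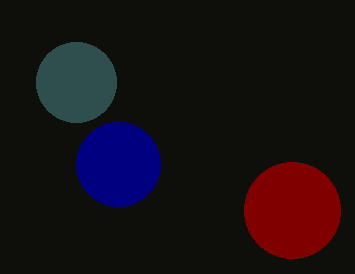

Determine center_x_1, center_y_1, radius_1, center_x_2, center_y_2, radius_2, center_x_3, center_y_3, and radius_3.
center_x_1 = 118
center_y_1 = 164
radius_1 = 42
center_x_2 = 76
center_y_2 = 82
radius_2 = 40
center_x_3 = 292
center_y_3 = 210
radius_3 = 48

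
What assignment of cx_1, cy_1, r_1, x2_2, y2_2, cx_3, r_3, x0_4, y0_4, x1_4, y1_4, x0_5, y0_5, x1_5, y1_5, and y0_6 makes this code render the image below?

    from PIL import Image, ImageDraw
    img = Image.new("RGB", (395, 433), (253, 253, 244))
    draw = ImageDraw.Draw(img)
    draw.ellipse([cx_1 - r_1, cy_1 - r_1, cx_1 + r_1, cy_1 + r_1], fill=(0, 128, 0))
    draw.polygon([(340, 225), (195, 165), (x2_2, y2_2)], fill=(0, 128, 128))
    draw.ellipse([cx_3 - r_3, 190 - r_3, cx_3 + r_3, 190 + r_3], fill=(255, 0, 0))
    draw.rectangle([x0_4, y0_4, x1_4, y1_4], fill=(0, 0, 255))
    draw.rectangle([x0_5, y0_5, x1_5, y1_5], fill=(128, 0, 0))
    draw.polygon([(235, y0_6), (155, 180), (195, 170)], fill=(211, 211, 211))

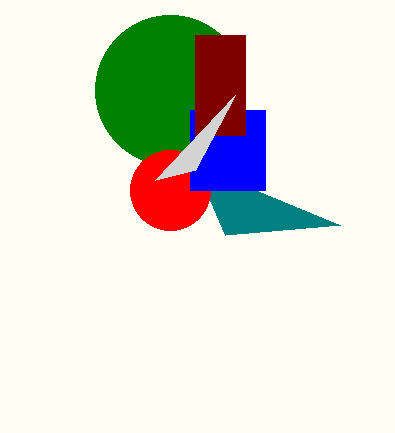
cx_1 = 170; cy_1 = 90; r_1 = 75; x2_2 = 225; y2_2 = 235; cx_3 = 170; r_3 = 40; x0_4 = 190; y0_4 = 110; x1_4 = 265; y1_4 = 190; x0_5 = 195; y0_5 = 35; x1_5 = 245; y1_5 = 135; y0_6 = 95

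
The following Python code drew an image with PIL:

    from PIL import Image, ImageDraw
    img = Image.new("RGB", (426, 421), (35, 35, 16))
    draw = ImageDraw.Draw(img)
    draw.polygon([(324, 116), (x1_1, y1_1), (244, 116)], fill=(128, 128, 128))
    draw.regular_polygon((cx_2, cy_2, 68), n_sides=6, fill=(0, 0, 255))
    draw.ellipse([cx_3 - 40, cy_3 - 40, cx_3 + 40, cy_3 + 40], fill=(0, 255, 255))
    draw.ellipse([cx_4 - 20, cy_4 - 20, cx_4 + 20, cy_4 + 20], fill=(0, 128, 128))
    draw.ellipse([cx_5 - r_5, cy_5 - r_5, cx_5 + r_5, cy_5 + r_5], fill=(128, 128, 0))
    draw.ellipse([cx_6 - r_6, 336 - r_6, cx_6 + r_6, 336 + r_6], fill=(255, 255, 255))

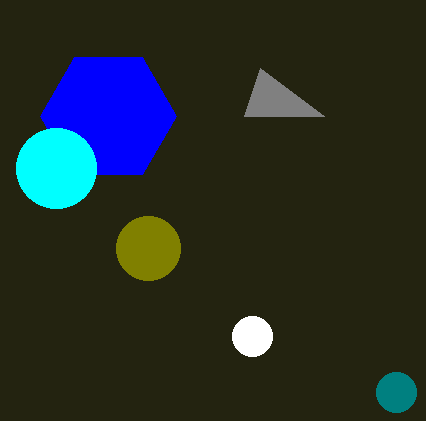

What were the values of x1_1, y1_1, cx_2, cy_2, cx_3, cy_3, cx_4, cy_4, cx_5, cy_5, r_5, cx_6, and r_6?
x1_1 = 260; y1_1 = 68; cx_2 = 108; cy_2 = 116; cx_3 = 56; cy_3 = 168; cx_4 = 396; cy_4 = 392; cx_5 = 148; cy_5 = 248; r_5 = 32; cx_6 = 252; r_6 = 20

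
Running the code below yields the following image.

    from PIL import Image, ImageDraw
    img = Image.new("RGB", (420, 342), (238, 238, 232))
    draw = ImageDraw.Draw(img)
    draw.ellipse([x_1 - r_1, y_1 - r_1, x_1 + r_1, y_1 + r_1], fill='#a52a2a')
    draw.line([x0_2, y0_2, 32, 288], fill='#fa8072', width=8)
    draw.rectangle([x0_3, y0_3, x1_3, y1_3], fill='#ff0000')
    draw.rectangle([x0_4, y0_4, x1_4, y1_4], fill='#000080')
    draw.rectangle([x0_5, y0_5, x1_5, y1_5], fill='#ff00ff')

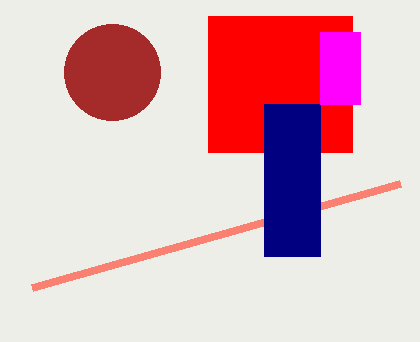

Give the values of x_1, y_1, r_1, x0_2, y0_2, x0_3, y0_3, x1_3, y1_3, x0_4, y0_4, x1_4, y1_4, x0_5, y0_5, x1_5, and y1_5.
x_1 = 112, y_1 = 72, r_1 = 48, x0_2 = 400, y0_2 = 184, x0_3 = 208, y0_3 = 16, x1_3 = 352, y1_3 = 152, x0_4 = 264, y0_4 = 104, x1_4 = 320, y1_4 = 256, x0_5 = 320, y0_5 = 32, x1_5 = 360, y1_5 = 104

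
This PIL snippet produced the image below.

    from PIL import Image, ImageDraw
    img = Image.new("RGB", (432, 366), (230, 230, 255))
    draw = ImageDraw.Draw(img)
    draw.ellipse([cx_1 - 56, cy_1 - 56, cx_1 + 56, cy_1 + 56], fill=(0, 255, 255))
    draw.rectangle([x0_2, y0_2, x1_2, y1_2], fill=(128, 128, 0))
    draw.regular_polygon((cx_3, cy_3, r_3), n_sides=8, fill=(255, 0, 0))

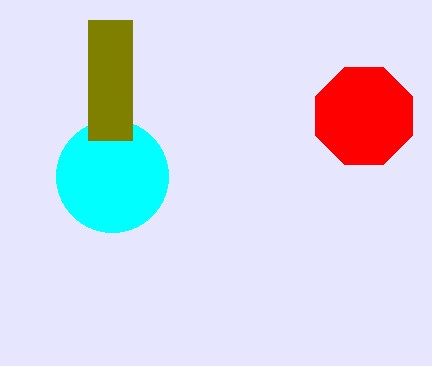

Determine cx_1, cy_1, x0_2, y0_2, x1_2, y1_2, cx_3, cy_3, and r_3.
cx_1 = 112; cy_1 = 176; x0_2 = 88; y0_2 = 20; x1_2 = 132; y1_2 = 140; cx_3 = 364; cy_3 = 116; r_3 = 52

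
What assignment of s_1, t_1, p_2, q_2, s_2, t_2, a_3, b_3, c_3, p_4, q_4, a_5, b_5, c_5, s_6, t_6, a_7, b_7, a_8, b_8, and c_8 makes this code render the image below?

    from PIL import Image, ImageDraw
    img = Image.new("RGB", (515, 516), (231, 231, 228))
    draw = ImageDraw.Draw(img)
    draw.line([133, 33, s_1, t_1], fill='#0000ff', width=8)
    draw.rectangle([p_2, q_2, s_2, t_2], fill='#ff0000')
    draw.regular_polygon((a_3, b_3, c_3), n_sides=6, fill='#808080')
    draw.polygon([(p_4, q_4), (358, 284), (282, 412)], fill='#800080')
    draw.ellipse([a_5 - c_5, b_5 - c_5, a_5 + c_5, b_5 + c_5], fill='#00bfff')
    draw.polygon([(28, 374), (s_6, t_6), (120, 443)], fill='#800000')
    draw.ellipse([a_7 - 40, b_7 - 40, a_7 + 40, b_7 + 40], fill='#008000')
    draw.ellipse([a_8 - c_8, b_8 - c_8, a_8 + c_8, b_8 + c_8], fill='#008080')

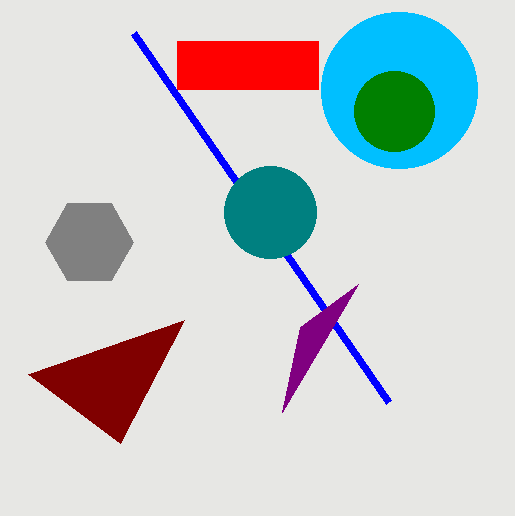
s_1 = 388; t_1 = 402; p_2 = 177; q_2 = 41; s_2 = 318; t_2 = 89; a_3 = 89; b_3 = 242; c_3 = 44; p_4 = 300; q_4 = 327; a_5 = 399; b_5 = 90; c_5 = 78; s_6 = 184; t_6 = 320; a_7 = 394; b_7 = 111; a_8 = 270; b_8 = 212; c_8 = 46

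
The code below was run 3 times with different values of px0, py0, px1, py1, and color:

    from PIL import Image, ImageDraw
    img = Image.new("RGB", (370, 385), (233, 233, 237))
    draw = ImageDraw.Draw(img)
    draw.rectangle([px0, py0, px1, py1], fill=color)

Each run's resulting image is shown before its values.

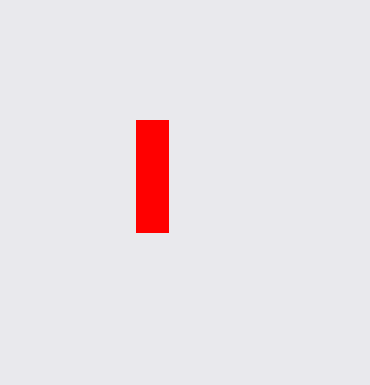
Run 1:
px0 = 136, py0 = 120, px1 = 168, py1 = 232, color = 'red'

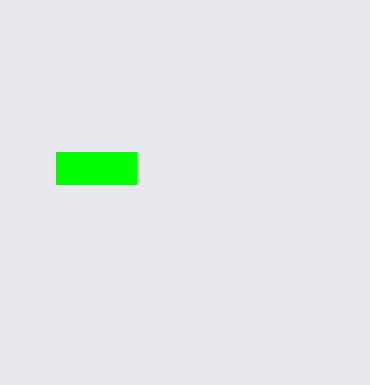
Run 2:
px0 = 56; py0 = 152; px1 = 136; py1 = 184; color = 'lime'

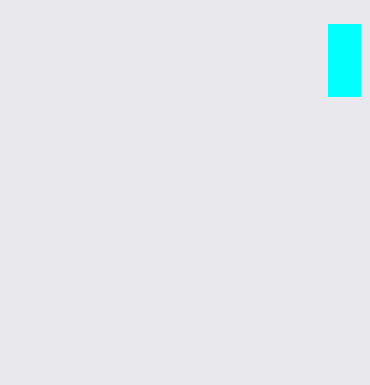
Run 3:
px0 = 328
py0 = 24
px1 = 360
py1 = 96
color = 'cyan'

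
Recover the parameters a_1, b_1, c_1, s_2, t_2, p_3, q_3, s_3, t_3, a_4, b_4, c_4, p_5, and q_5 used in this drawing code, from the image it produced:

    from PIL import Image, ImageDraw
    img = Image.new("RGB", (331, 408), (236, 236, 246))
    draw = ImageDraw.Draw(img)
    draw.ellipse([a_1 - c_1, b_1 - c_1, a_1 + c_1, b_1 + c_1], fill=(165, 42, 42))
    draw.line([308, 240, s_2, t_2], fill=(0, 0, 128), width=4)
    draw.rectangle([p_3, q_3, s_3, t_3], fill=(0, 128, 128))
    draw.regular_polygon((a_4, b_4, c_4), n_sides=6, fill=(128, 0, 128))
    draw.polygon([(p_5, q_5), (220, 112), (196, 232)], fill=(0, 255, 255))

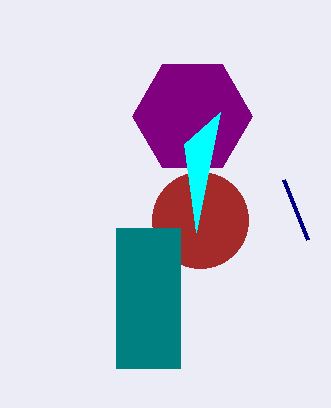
a_1 = 200, b_1 = 220, c_1 = 48, s_2 = 284, t_2 = 180, p_3 = 116, q_3 = 228, s_3 = 180, t_3 = 368, a_4 = 192, b_4 = 116, c_4 = 60, p_5 = 184, q_5 = 144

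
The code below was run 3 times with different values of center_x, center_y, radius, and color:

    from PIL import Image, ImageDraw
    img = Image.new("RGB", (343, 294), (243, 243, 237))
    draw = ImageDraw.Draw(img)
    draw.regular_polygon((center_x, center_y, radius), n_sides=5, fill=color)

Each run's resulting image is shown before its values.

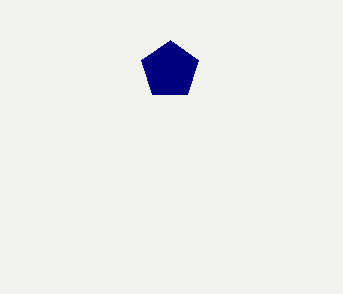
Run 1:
center_x = 170, center_y = 70, radius = 30, color = 'navy'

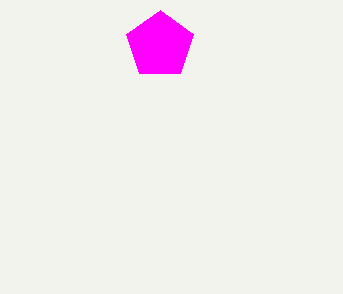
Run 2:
center_x = 160; center_y = 45; radius = 35; color = 'magenta'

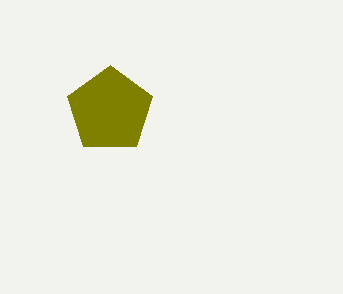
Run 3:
center_x = 110; center_y = 110; radius = 45; color = 'olive'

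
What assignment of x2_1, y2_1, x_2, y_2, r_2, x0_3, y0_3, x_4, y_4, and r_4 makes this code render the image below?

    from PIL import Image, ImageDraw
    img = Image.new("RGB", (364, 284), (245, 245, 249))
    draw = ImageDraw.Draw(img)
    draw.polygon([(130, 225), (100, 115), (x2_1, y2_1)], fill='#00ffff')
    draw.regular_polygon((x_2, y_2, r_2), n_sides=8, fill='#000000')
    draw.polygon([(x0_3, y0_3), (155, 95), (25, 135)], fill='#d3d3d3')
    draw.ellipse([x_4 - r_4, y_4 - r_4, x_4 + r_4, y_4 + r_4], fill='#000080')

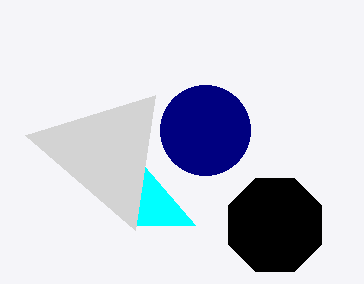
x2_1 = 195
y2_1 = 225
x_2 = 275
y_2 = 225
r_2 = 50
x0_3 = 135
y0_3 = 230
x_4 = 205
y_4 = 130
r_4 = 45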